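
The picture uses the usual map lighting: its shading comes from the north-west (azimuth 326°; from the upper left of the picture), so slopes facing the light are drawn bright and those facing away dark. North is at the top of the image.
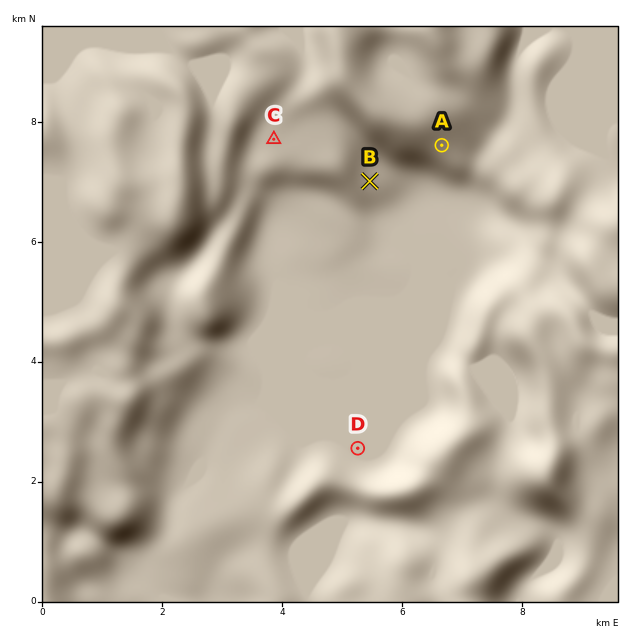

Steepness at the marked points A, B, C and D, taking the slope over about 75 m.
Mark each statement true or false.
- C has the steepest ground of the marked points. false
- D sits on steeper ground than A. false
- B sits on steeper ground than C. true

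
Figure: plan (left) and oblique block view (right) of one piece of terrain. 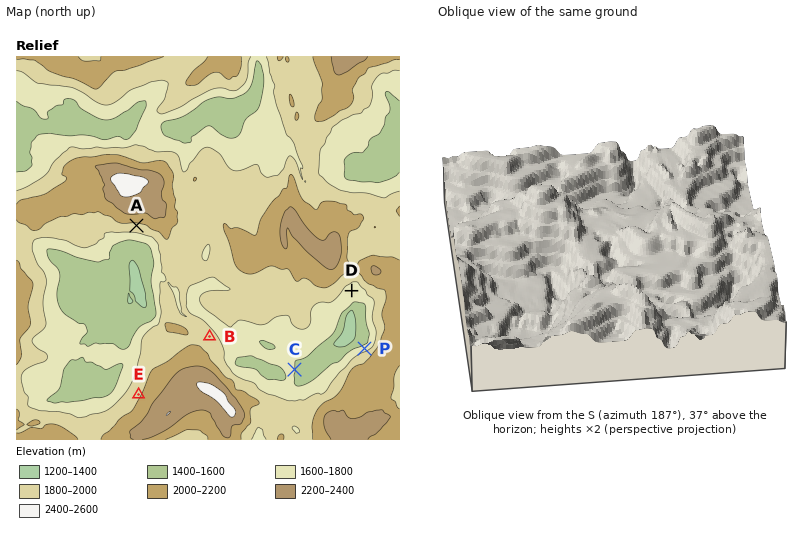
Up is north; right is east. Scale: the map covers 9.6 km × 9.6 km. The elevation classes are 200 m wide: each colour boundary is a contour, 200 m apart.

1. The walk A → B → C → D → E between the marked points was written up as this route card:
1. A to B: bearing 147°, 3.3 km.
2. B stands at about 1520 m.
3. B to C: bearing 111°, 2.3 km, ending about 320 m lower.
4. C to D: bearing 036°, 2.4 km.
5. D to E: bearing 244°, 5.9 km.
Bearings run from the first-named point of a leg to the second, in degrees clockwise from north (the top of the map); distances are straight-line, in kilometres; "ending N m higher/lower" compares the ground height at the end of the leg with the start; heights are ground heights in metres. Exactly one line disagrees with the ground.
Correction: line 2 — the height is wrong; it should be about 1940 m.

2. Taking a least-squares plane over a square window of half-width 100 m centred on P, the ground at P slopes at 50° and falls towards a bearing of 332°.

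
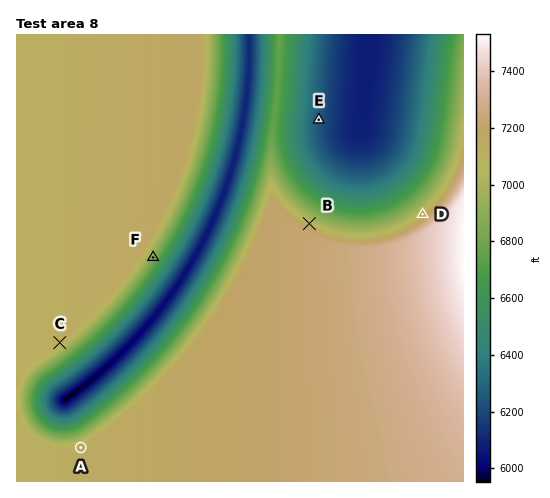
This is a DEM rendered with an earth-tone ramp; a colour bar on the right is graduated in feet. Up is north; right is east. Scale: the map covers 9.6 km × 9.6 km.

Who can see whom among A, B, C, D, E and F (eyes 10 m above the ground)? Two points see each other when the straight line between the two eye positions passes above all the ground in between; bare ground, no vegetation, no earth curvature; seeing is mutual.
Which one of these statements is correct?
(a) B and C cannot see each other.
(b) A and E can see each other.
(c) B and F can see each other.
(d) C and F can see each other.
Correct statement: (a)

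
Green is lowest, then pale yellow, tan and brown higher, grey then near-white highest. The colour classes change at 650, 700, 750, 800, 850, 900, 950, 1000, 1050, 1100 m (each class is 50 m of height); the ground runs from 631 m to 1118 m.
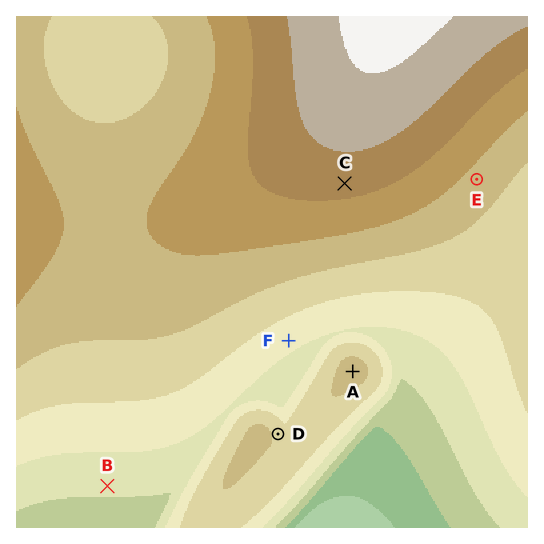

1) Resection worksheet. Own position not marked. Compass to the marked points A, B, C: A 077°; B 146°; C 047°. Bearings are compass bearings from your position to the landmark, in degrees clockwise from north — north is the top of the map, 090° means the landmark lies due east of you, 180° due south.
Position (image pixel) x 74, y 436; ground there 820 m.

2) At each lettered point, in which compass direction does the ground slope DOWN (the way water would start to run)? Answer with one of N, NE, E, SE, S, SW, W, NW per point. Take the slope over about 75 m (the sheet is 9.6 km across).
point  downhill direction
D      E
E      SE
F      SE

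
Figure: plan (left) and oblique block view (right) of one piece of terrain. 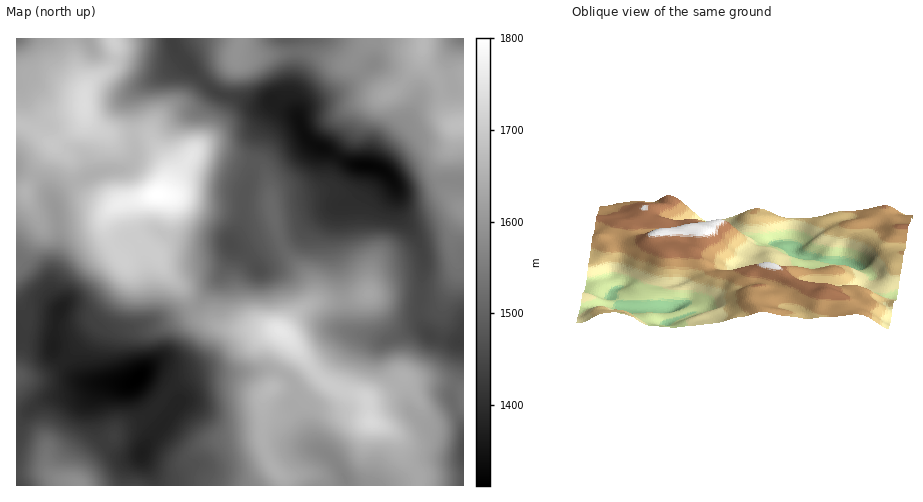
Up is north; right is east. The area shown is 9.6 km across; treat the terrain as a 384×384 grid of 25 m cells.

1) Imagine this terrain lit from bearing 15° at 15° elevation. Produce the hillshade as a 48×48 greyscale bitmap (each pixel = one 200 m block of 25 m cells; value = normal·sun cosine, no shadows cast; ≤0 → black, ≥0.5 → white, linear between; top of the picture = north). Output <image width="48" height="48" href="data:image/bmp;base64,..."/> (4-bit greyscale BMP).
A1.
<image width="48" height="48" href="data:image/bmp;base64,Qk32BAAAAAAAAHYAAAAoAAAAMAAAADAAAAABAAQAAAAAAIAEAAATCwAAEwsAABAAAAAAAAAAAAAAABEREQAiIiIAMzMzAERERABVVVUAZmZmAHd3dwCIiIgAmZmZAKqqqgC7u7sAzMzMAN3d3QDu7u4A////AGVXmrzcu7yod3iIh3VEeId5l2ZmZniZqmZoq83curuod3iHd2VGiZmZhlVmZniaqneJvN3bqaqYh3d2ZlRYmqqpdUVmZ4mZqniJq8zKiIiImIdmZUV5mZmXVEVVZ4iIiYiavMyod3eJmZh3ZVV4iIdlQ0REV4iHiImszMupiId4mZmYdlZ4d2ZUMzM0aJmImIq9zMuqqph4iaqpdmZ3d2VERVVoqqiKqIm8zLu7u6mHiZqYZVZ4h3ZlZnibuoebt3iauqqrzLqIiIh2VVZ3iHdlZniaqHi8p2aJmZmqu7qYh3ZVVmd3eHZEZ4mql3m6h2Z4iZmZmZqYh2ZVZ4mYiGRGiazKh4mYiIiZmHd3d3iIh2ZWZ4mZhkR5vN3amJqqmru6l2ZVVWZ3h2VVVVZ3Uzas3d3cu83czLu6l2ZURDNGZlMzMiNDIlm83d3u7v/9zKmZh3ZUQyESMhABIzMyNIvMzMzN7//suoiId2VVVDIRAAABNFVEV6zMy6qZvNypiIiId2VmZmVTEAI0VndnisyqmHZmial3d3iIh2Z2VEVUM0V4mZmrzLmGZURFeJdmd3iIiHdkIQEiNGiaq7zu7ahlVEM1aId3d3iHZ3ZCAAABE2irzN/+7bmHdlVWeIh3Zld2VEMQAAERI2m93e/+3cuqmIeJmYh2VUVmUxAAATMzRpq8zN7tzLu7upmrqZh2VVRFQgAAJFVVeaqau8y6qavMuqq7qpiGZnVDIAASRndniamaq6l3eKzMuqqqqph2Z3UxERI1eId4mJmqqpdmeczLuru6qphlZ1QiIjRGeIiJmImqmHdmiru7u8zMy6hVd0REVVVWeIiZh3iId3d3iqq7zM3u3JdVZkRndlVWZnd2VWZ2Z3dnmZq7u8ze24ZFZUV4hmZmVVRDM0Vmd3dnmZqqqqq7uXVFVVaIdmd3ZUMiNEZ4iId4mZmZmZmaunRFZmeIZniZmHZVZniamId4mZmIiImauWRFeIiHZnmrzLqYmZmZmIiJmZmYiZqrp0NHiZl2Vnms3dy6qqmIiHiJqqqpm7y7gxJXiJhlVWeJqqq6qph3d3iKu8u6vMuoQANWZnZVVnZmZ4iaqYd3d4iavMy7qXZTABRVRVVVZ3ZlZ3eKqpiHeJqrvLupYxIQACVlVVVnh2VWZ3eKvMy6mru7u6lkIREAAUZ2VVaIh1VniYiazf/9u7u7upYgAiEAE2dlVXiId2Z5u6qqvv/+y6q7qoUhEiEBNnZWd5mId3eb3cy7vM3u3LqqmHVUQyETVnZomZmId3ibzd3dyqve25mZh2VmZUNEVmd5qpiYh4iZms3/7c3cmGZ3dlRFZmZmZmd4mYiIiImHZ5zv/+2mMSI0VUIiRniZh3Z4iIiIiZqXVWis3cpRAAABIyESNXmqmGZ4iIiImau5dWeJqpdCIzMhERI0VniZh2Z5mKmZmazJd2eJmHVEV3dlQzRniHd3d2aJqsqZmauWZ4iJmGVWeIiZmHiZmIdmd3eJvMqZmap1aJiJl2VniIm8yqqqmIdnd3eKzQ=="/>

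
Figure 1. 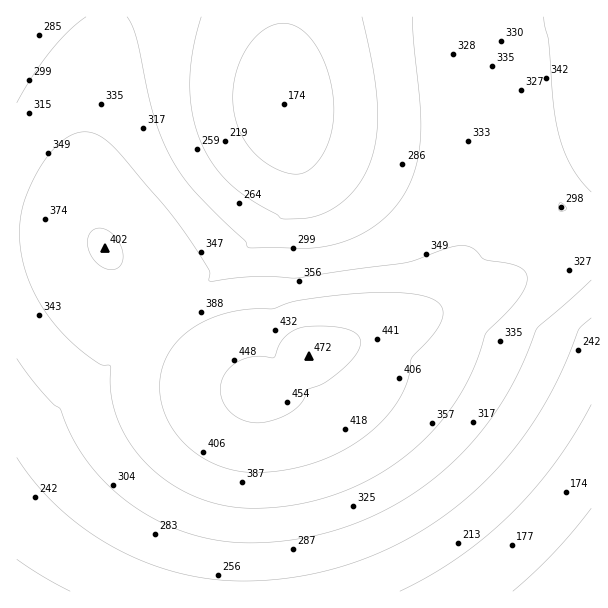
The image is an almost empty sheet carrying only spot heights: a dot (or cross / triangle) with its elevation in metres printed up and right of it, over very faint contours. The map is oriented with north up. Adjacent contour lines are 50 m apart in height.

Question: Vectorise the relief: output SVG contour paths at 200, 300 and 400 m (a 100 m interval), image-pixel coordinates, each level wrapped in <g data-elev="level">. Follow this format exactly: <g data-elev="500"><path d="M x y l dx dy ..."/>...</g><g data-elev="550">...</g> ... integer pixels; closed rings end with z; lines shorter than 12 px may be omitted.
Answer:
<g data-elev="200"><path d="M400 591l29-15 29-18 27-21 25-22 23-24 21-27 20-29 17-30"/><path d="M17 559l26 17 27 15"/><path d="M287 173l-21-10-18-17-11-21-4-25 0-14 3-14 5-13 7-12 7-10 9-7 9-5 9-2 9 1 9 5 9 8 8 10 7 13 5 15 5 32-1 15-2 13-5 14-6 10-8 8-7 5-8 2z"/></g><g data-elev="300"><path d="M17 359l24 31 12 14 7 5 13 31 18 27 21 22 25 20 34 18 38 12 36 4 45-3 42-9 39-14 37-20 35-26 30-29 25-34 20-34 20-47 53-47"/><path d="M560 211l-1-5 1-3 1 0 6 6-3 2z"/><path d="M86 17l-17 13-18 20-18 25-16 28"/><path d="M412 17l8 87 1 25-3 30-9 26-7 13-10 13-12 11-13 9-15 8-16 5-16 3-18 1-54-1-3-7-33-31-27-29-15-24-12-28-9-30-12-59-5-13-5-9"/></g><g data-elev="400"><path d="M239 471l15 2 18-1 37-8 33-13 28-19 17-17 14-19 7-18 3-19 22-24 8-14 2-9-3-7-12-8-23-4-33 0-39 3-37 5-23 8-24 0-21 4-24 8-18 12-15 17-9 19-2 21 4 23 12 21 18 18 21 12z"/><path d="M106 269l8 0 6-3 3-6-1-9-3-9-8-9-7-4-8-1-4 3-3 4-1 13 7 13z"/></g>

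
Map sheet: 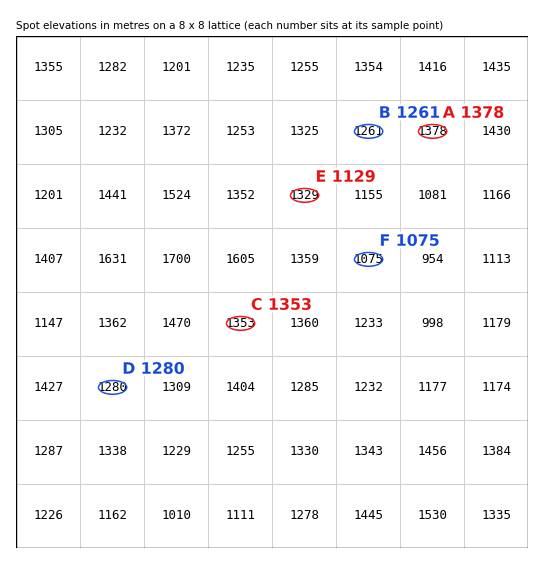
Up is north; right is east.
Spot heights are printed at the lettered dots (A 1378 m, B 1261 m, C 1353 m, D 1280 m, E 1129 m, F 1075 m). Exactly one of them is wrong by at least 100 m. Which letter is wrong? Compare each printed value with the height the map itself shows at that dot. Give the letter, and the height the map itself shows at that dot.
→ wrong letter E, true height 1329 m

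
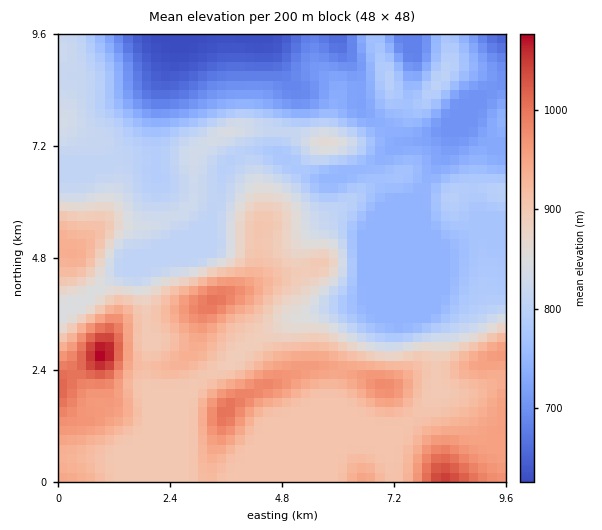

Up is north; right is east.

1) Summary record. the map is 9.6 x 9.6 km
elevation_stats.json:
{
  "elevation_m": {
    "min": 620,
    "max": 1080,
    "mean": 840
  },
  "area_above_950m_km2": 9.5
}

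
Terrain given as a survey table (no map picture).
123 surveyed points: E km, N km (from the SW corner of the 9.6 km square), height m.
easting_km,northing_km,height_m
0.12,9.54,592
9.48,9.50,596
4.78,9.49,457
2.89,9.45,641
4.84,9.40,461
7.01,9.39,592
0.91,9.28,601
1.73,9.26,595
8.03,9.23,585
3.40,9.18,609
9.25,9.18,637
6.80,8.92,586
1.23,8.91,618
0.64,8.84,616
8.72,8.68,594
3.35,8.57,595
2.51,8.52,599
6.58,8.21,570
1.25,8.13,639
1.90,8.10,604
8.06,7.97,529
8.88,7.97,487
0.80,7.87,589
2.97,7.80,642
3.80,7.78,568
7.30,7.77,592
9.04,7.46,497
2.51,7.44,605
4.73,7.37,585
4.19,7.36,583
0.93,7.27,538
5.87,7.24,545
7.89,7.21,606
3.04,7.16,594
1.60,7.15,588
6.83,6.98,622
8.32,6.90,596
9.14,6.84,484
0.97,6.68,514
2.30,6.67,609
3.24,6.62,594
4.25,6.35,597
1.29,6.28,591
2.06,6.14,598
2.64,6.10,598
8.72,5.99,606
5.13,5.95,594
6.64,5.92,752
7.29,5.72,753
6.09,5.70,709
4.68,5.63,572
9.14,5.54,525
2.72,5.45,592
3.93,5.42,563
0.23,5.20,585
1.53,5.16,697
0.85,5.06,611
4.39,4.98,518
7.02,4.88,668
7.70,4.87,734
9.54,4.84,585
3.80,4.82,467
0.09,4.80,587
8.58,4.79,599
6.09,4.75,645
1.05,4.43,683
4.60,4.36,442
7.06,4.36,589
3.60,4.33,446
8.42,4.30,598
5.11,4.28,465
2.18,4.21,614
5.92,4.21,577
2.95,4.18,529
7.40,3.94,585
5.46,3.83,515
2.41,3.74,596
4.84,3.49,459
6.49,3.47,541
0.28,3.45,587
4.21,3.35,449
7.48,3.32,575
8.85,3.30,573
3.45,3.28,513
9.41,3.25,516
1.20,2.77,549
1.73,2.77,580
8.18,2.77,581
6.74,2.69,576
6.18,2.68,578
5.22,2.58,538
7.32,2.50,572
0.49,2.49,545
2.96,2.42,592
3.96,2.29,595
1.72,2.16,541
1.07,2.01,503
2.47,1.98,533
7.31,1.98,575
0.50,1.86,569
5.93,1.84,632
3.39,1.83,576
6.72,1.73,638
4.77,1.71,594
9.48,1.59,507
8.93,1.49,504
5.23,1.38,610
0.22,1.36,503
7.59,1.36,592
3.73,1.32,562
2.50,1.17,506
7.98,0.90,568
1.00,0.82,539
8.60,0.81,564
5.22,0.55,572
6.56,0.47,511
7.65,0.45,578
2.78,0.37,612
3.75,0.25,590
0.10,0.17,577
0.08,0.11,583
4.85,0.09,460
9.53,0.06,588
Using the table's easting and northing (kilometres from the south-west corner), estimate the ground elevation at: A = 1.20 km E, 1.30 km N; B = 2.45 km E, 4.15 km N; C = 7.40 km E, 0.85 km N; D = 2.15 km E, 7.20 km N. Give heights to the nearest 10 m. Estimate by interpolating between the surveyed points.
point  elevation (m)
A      510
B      590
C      560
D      590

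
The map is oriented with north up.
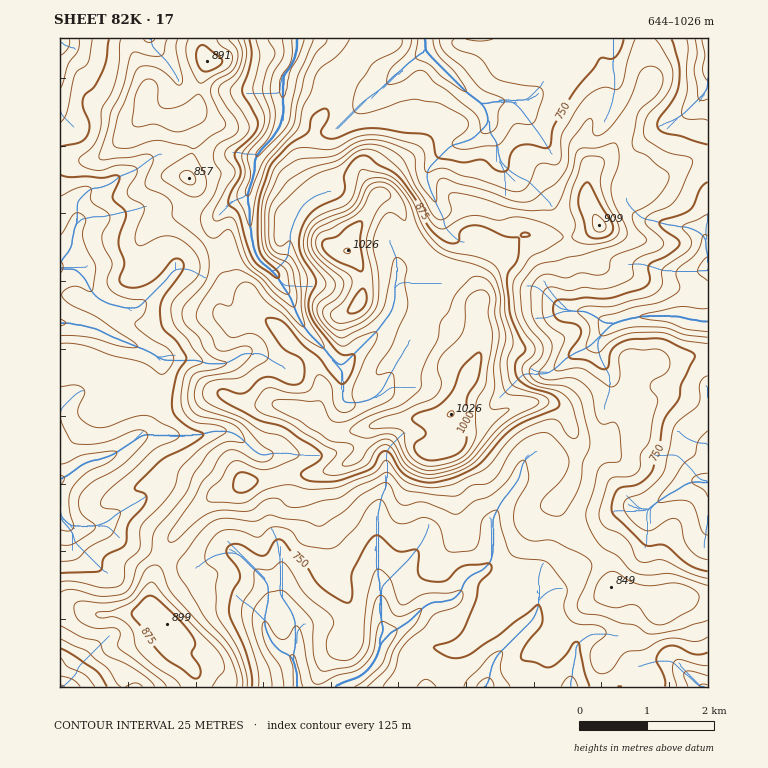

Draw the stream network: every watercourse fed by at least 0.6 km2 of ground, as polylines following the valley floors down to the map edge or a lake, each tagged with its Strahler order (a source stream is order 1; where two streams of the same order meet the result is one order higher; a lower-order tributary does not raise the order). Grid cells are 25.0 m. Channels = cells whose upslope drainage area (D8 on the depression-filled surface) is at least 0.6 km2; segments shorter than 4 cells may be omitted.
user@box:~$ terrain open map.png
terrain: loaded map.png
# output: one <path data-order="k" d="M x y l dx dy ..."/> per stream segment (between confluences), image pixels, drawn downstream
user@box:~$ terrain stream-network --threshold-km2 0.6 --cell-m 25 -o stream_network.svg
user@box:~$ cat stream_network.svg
<path data-order="1" d="M691 678l8 9 5 0"/><path data-order="2" d="M294 659l0 4 1 2 0 5 2 1 0 16"/><path data-order="2" d="M380 644l0 5-2 2 0 3-2 2-1 5-4 4 0 1-8 9-2 0-3 3-4 0-1 2-9 1-8 6"/><path data-order="1" d="M586 638l-2 1-1 0-7 7 0 12-2 1 0 7-2 2 0 10-1 2 0 7"/><path data-order="2" d="M265 621l0 6 2 2 0 3 5 9 0 2 10 10 3 0 2 1 2 0 5 5"/><path data-order="1" d="M260 616l5 5"/><path data-order="2" d="M381 616l0 8 2 2 0 6-3 6 0 6"/><path data-order="2" d="M539 600l0 7-2 2 0 3-3 5 0 2-38 37 0 2-5 8 0 5-1 2 0 7-2 1-2 6-1 0"/><path data-order="1" d="M539 594l0 6"/><path data-order="2" d="M265 580l3 5 0 19-1 1-2 16"/><path data-order="1" d="M256 570l9 8 0 2"/><path data-order="2" d="M378 570l0 8 2 2 0 34 1 2"/><path data-order="1" d="M280 555l0 40 10 14 0 1 4 6 0 3 1 2 0 28-1 2 0 8"/><path data-order="1" d="M224 553l12 0 2 2 2 0 25 25"/><path data-order="1" d="M376 553l0 15 2 2"/><path data-order="1" d="M420 545l-1 1 0 2-7 7 0 1-31 31 0 29"/><path data-order="1" d="M72 533l-1-2 0-2-9-8-2-5"/><path data-order="1" d="M708 524l0-42"/><path data-order="2" d="M60 516l0-37"/><path data-order="1" d="M640 509l8 0 11-8 1 0 4-4 1 0 4-3 8-4 9-6 3 0 2-2 17 0"/><path data-order="1" d="M128 507l-2 2-5 2-3 3-2 0-7 7-1 0-5 3-4 0-1 2-27 0-11-10"/><path data-order="1" d="M387 485l-2 5-4 6 0 5-1 1 0 7-2 2 0 59"/><path data-order="1" d="M530 455l-7 7 0 1-1 2 0 5-2 2 0 5-2 2 0 1-8 10 0 2-7 7 0 2-3 3-2 5-5 9 0 37-2 1 0 5-10 11-3 0-9 5-5 5-3 10-9 8-6 0-2 2-12 0-2 2-5 1-16 17-2 0-9 7-8 3 0 2-10 10"/><path data-order="1" d="M273 453l-3 0-2 2-8 0-4-3-1 0-15-16-2 0-4-3-3 0-2-2-18 0-2 2-5 0-2 2-59 0-7 5-1 0-4 3-1 0-4 4-1 0-4 3-1 0-4 3-2 0-5 4-8 1-2 2-7 0-1 2-4 0-1 1-5 2-12 10-9 4"/><path data-order="1" d="M60 409l0 36"/><path data-order="2" d="M375 398l-2 0-5 3-5 0-2 2-17 0-1-2 0-31-2 0-2-1 0-2-7-7 0-1"/><path data-order="1" d="M708 389l0 61"/><path data-order="1" d="M544 374l3 0 7-5 2 0 11-12 5-2 4-3 3 0 9-5 1 0 12-12"/><path data-order="1" d="M605 367l-2-5-4-5 0-5-1-2 0-10 3-3 0-2"/><path data-order="2" d="M332 359l-5-5 0-2-20-20 0-2-5-5 0-2-7-12 0-3-3-5 0-3-2-2 0-2-10-13-2-5-6-7"/><path data-order="1" d="M400 359l-3 3-4 8-3 4-7 15-8 9"/><path data-order="1" d="M263 355l-2-1-18 0-7 5-2 0-8 5-20 0-2-2-3 0-2-2-36 0-20-11-3 0-5-4-4 0-5-3-3 0-2-2-1 0-2-2-4 0-18-10-12-1-2-2-8 0-2-2-12 0"/><path data-order="2" d="M601 335l12-12"/><path data-order="3" d="M613 323l3 0 2-2 3 0 2-1 5 0 2-2 7 0 1-2 43 0 1 2 5 0 2 2 8 0 2 1 9 0"/><path data-order="2" d="M571 311l15 0 2 2 8 3 5 5 2 0 2 2 8 0"/><path data-order="1" d="M561 308l1 2 7 0 2 1"/><path data-order="2" d="M272 271l-14-12 0-2-3-5 0-3-2-2 0-7-2-1 0-10-1-2 0-20-2-2 0-12"/><path data-order="1" d="M686 271l22 0 0-2"/><path data-order="1" d="M175 269l-6 7 0 2-31 30-15 0-2-2-5 0-2-1-5 0-8-5-2 0-8-9-5-12-10-10-16 0 0-2"/><path data-order="1" d="M397 262l0 19-2 2 0 18-2 2 0 5-1 2-2 5-10 12 0 1-37 37-4 0-7-6"/><path data-order="2" d="M77 223l-3 6 0 6-2 2 0 8-1 2-2 5-7 7 0 2-2 1 0 5"/><path data-order="1" d="M647 220l7 0 1 2 4 0 1 1 5 0 2 2 9 0 1 2 10 0 2 2 3 0 2 1 5 2 7 7 0 11 2 2 0 17"/><path data-order="1" d="M96 217l-5 0-2 1-7 0-5 5"/><path data-order="1" d="M300 210l-6 12-2 8-2 2 0 13-1 2 0 9-2 1 0 2-12 12-3 0"/><path data-order="1" d="M439 210l0-2-3-5 0-3-6-9-1-8-2-2 0-10 2-2 0-1 22-22 1 0 2-2 5 0 2-2 3 0 2-1 3 0 2-2 2 0 15-15 0-4"/><path data-order="2" d="M248 193l0-2 2-1 0-4 1-1 0-4 2-1 0-6 2-1 0-14 5-7 0-1 13-14 0-1 7-9 0-3 2-2 0-5 1-2 0-40"/><path data-order="1" d="M133 171l-2 0-5 3-3 0-2 2-1 0-7 7-2 0-5 3-3 0-2 2-9 0-1 2-2 0-12 11 0 22"/><path data-order="1" d="M510 171l-10-10"/><path data-order="1" d="M501 166l-1-5"/><path data-order="2" d="M500 161l0-5-2-2 0-8-2-2 0-3-5-5 0-2-1-2 0-10-2-2"/><path data-order="2" d="M488 120l0-5-2-1 0-4-5-7"/><path data-order="1" d="M528 120l0-1-5-5 0-2-10-10-15 0"/><path data-order="1" d="M677 119l4-4 1 0 24-23 0-2 2-2 0-20"/><path data-order="1" d="M60 112l0-73"/><path data-order="3" d="M481 103l-10-8-2 0-40-41 0-1-2 0-2-2 0-2"/><path data-order="2" d="M498 102l-7 0-1 1-9 0"/><path data-order="1" d="M366 100l5-5 2 0 3-3 2 0 32-31 2 0 7-7 5-1 0-2 1-2"/><path data-order="1" d="M528 100l-28 0-2 2"/><path data-order="1" d="M282 81l0-5 1-1"/><path data-order="2" d="M283 75l7-7 0-2 5-8 0-5 2-2 0-12"/><path data-order="1" d="M613 71l0-32"/><path data-order="3" d="M425 49l0-10"/><path data-order="1" d="M153 48l-1-2 0-7-2 0"/>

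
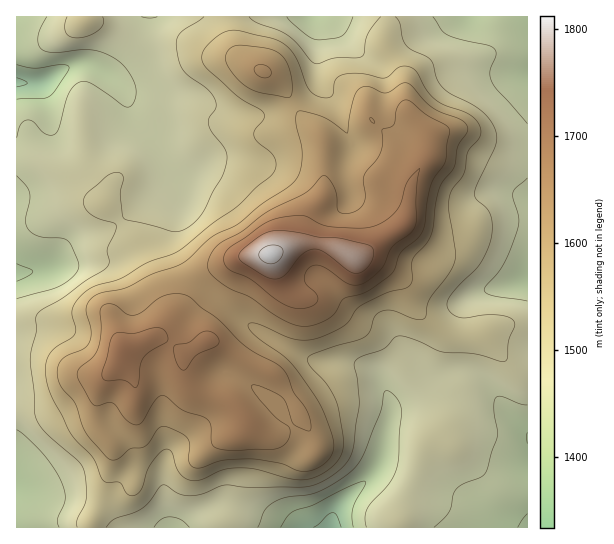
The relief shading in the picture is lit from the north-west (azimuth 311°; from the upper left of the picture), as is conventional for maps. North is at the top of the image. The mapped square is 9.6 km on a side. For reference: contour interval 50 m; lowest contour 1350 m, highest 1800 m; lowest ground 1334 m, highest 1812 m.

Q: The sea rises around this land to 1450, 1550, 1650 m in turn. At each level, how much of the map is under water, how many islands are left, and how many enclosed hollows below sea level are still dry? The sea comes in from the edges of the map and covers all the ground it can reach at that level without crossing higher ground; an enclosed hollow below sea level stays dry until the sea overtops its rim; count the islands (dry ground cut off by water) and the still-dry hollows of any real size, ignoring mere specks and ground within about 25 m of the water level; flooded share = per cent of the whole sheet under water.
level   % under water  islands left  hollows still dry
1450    14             0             0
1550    60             1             0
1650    83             2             0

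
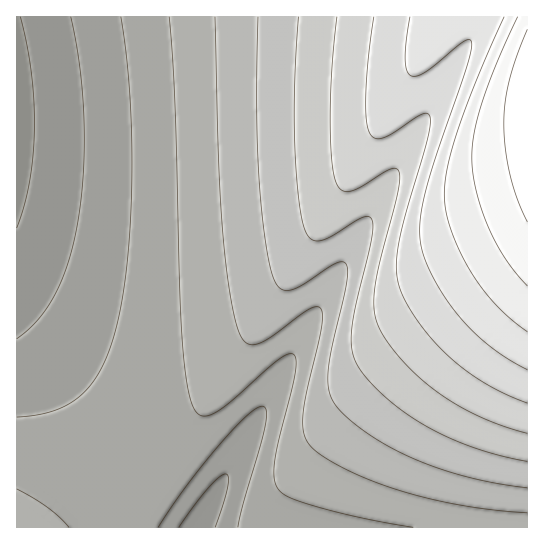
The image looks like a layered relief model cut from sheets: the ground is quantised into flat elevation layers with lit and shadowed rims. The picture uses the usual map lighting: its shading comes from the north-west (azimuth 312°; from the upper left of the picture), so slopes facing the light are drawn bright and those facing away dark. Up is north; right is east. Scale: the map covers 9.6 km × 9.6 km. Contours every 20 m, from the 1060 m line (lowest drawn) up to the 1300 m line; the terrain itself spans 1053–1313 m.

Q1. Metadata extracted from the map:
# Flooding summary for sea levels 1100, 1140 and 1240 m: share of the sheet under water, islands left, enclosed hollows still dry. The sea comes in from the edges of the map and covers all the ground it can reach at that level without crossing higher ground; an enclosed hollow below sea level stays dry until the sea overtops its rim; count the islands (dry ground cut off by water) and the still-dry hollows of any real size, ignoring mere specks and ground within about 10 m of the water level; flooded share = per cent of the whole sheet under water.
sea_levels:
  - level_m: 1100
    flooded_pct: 18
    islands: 0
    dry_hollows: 0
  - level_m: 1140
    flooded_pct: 50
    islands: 0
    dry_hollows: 0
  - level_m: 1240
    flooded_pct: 88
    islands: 0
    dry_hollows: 0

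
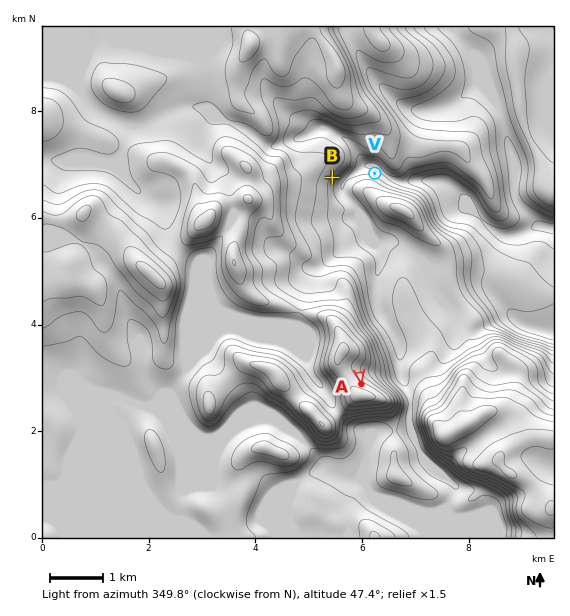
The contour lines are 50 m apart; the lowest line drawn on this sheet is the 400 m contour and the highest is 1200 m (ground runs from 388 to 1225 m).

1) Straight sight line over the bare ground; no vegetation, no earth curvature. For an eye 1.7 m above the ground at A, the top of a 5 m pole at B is out of sight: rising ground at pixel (358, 362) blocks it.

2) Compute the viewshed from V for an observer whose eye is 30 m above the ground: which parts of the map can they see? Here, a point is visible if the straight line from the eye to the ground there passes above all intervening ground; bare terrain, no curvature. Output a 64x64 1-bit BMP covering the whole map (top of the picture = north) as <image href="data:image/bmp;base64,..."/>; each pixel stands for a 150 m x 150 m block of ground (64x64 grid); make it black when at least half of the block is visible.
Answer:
<image width="64" height="64" href="data:image/bmp;base64,Qk0+AgAAAAAAAD4AAAAoAAAAQAAAAEAAAAABAAEAAAAAAAACAAATCwAAEwsAAAIAAAAAAAAA////AAAAAAAAAAAAAAAAAAAAAAAAAAAAAAAAAAAAAAAAAAAAAAAAAAAAAAAAAAAAAAAAAAAAAAAAAAAAAAAAAAAAAAAAAAAAAAAAAAAAAAAAAAAAAAAAAAAAAAAAAAAAAAAAAAAAAAAAAAAAAAAAAAAAAAAAAAAAAAAAAAAAAAAAAAAAAAAAAAAAAAAAAAAAAAAAAAAAAAAAAAAAAAAAAAAAAAAAAAAAAAAAAAAAAAAAAAAAAAAAAAAAAAAAAAAAAAAAAAAAAAAAAAAAAAAAAAAAAAAAAAAAAAAAAAAAAAAAAAAAAAAAAAAAAAAAAAAAAAAAAAAAAAAAAAAAAAAAAAAAAAAAAAAAAAAAAAAAAAAAAAAAAAAAAAAAAAAAAAAAAAAAAAAAAAAAAAAAAAAAAQAAAAAAAAAAAAAAAAAAAAAAAAAAAAAAAAAAAAQAAAGAAAAABgAAA4AAAAA+QBwPAAAAAAZwPz8AAAAABnh4DgAAAAAGPvgOAAAAACQP8AwAAAAAAAfwAAAAAAAAB+AAAAAAAAAD4AAAAAAAAAfgAAAAAAAAD+AAAAAAAAAfwAAAAAAAAH4AAAAAAAABwAAAAAAAAAOAAAAAAAAABwAAAAAAAAAHAAAAAAAAAAIAAAAAAAAAYAAAAAAAAAAAAAAAAAAAAAAAAAAAAAAAAAAAAAAAAAAAAAAAAA=="/>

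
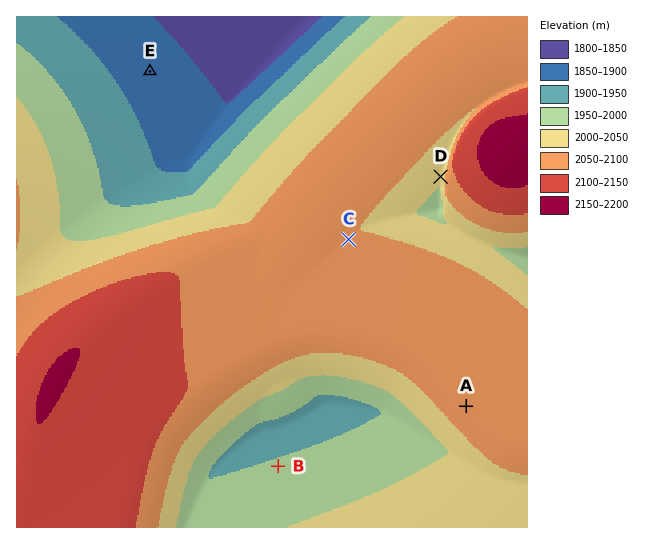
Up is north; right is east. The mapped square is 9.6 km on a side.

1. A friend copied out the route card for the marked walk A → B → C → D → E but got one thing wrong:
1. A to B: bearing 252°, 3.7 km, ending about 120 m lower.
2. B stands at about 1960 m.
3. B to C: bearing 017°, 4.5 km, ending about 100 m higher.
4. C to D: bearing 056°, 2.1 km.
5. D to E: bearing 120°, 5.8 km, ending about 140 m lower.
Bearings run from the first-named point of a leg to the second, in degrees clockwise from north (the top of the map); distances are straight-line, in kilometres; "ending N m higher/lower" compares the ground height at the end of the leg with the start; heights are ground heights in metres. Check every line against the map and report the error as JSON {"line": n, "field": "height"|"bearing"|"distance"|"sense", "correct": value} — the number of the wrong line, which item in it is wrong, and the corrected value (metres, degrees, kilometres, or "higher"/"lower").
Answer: {"line": 5, "field": "bearing", "correct": 290}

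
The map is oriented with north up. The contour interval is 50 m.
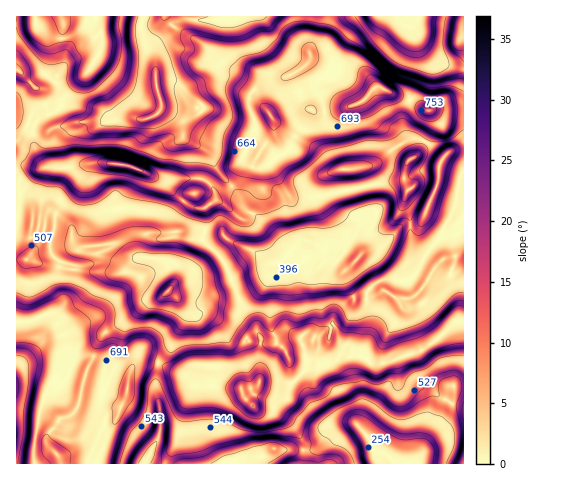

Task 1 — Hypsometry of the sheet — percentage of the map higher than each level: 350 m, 97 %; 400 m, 87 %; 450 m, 77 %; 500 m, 69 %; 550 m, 44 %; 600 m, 34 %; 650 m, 26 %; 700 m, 4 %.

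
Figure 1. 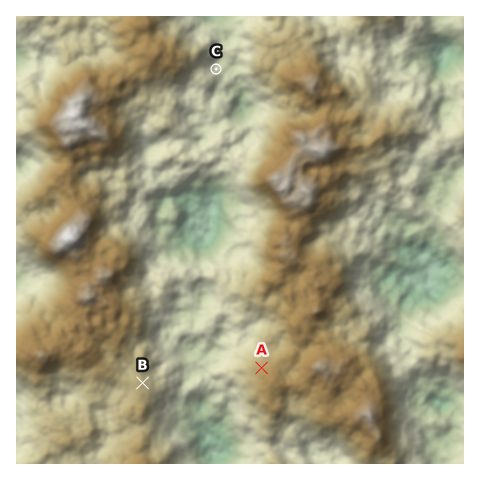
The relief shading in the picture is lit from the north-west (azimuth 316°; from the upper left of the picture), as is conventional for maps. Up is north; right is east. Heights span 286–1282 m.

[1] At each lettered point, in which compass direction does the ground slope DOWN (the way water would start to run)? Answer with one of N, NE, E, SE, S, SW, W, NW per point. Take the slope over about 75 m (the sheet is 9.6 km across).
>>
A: NW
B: NE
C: NE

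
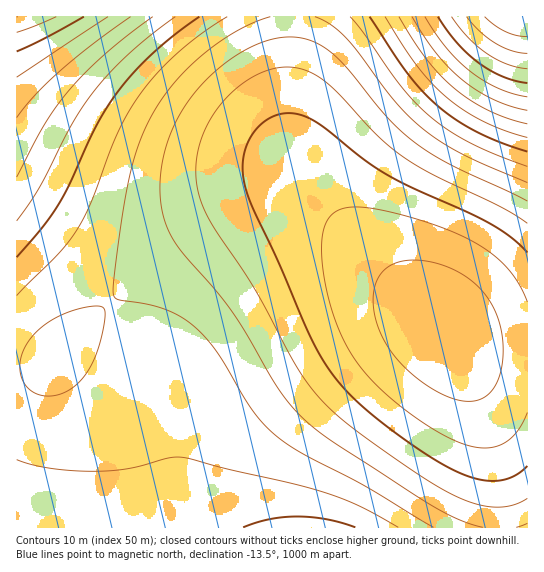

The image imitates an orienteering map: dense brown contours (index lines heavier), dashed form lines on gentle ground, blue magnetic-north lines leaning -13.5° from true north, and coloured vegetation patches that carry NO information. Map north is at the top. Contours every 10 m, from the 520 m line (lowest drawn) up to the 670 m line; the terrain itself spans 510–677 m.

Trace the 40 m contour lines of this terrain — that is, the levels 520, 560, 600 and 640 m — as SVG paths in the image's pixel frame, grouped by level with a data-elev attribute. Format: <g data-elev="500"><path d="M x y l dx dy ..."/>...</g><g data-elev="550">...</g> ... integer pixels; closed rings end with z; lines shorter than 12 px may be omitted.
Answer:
<g data-elev="520"><path d="M527 37l-10-2-11-3-11-6-10-9"/></g><g data-elev="560"><path d="M527 97l-14-3-15-6-28-17-24-24-21-30"/><path d="M108 17l-91 60"/></g><g data-elev="600"><path d="M243 527l27-8 27-2 29 2 29 8"/><path d="M527 152l-26-9-24-11-20-12-19-14-15-15-15-17-38-57"/><path d="M199 17l-23 17-23 19-18 18-16 19-23 36-26 57-12 22-16 22-25 30"/></g><g data-elev="640"><path d="M527 223l-25-15-67-32-29-17-28-23-49-52-15-10-15-6-14-1-16 3-16 7-15 10-14 14-11 14-9 18-6 17-2 16 0 16 4 16 6 16 10 17 39 59 44 80 12 17 12 15 22 20 32 24 48 33 30 17 22 8 18 3 18-2 14-7"/></g>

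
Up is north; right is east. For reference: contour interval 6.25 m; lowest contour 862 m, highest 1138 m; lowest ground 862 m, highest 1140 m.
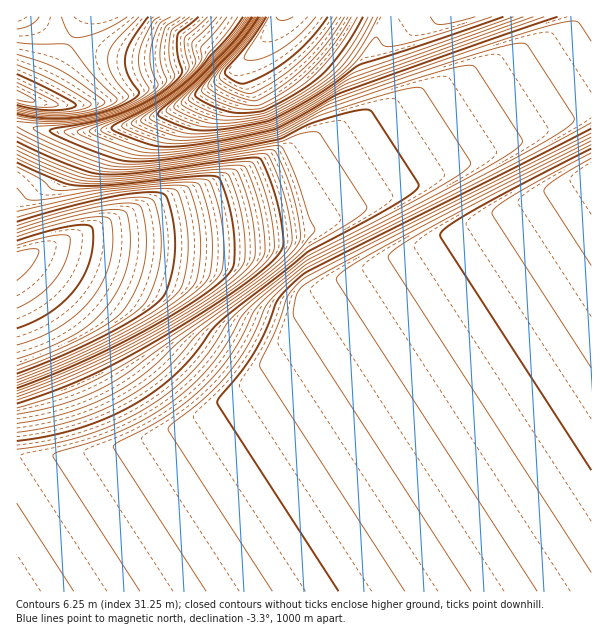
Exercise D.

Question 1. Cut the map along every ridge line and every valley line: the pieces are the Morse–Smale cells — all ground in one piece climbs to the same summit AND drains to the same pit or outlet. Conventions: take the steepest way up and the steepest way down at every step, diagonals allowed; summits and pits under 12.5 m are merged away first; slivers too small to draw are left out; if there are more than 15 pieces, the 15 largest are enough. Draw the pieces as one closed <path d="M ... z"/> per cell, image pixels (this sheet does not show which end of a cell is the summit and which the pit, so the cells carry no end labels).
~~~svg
<path d="M591 112l-6 0-16 6-260 111-114 11-127 0-50 19-2 2 0 330 575 1z"/><path d="M591 16l-310 0-21 28-26 26-33 24-40 21-32 11-31 6-48 0-33-8-1 136 52-20 127 0 114-11 260-111 16-6 6 0z"/><path d="M279 16l-262 0-1 107 34 9 48 0 31-6 32-11 40-21 33-24 26-26 20-26z"/>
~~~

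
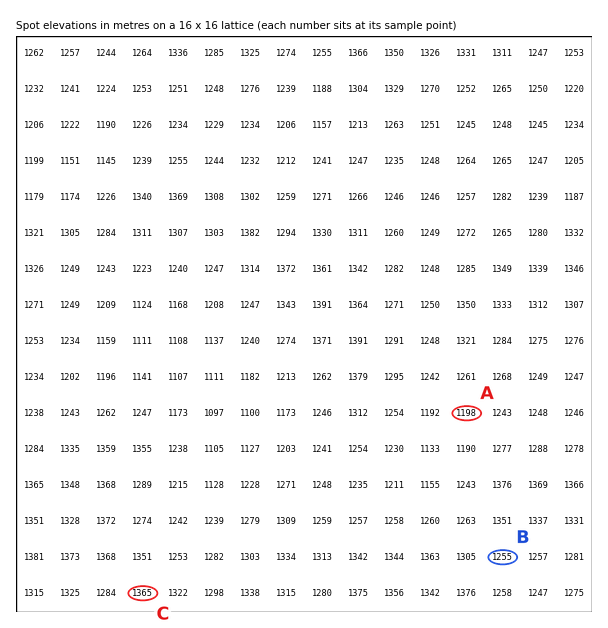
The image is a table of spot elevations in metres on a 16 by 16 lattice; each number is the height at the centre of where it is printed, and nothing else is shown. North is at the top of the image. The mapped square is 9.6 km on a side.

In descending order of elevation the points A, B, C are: C B A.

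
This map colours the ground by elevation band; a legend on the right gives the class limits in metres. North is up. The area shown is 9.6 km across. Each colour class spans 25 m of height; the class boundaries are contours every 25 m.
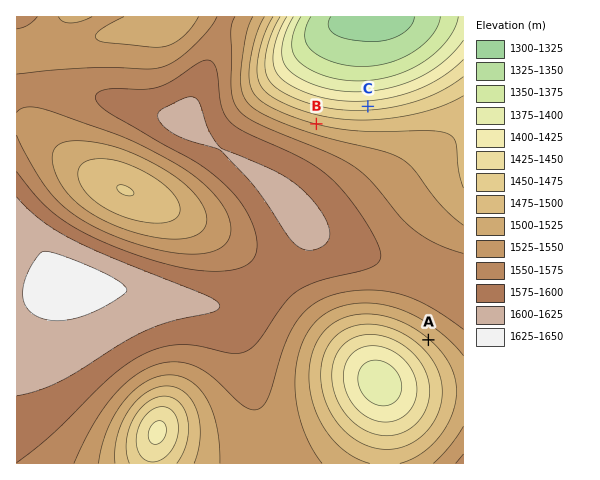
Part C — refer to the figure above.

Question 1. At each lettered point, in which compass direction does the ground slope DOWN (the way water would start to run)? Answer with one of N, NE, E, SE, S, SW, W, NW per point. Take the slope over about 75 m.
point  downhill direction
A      SW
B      N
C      N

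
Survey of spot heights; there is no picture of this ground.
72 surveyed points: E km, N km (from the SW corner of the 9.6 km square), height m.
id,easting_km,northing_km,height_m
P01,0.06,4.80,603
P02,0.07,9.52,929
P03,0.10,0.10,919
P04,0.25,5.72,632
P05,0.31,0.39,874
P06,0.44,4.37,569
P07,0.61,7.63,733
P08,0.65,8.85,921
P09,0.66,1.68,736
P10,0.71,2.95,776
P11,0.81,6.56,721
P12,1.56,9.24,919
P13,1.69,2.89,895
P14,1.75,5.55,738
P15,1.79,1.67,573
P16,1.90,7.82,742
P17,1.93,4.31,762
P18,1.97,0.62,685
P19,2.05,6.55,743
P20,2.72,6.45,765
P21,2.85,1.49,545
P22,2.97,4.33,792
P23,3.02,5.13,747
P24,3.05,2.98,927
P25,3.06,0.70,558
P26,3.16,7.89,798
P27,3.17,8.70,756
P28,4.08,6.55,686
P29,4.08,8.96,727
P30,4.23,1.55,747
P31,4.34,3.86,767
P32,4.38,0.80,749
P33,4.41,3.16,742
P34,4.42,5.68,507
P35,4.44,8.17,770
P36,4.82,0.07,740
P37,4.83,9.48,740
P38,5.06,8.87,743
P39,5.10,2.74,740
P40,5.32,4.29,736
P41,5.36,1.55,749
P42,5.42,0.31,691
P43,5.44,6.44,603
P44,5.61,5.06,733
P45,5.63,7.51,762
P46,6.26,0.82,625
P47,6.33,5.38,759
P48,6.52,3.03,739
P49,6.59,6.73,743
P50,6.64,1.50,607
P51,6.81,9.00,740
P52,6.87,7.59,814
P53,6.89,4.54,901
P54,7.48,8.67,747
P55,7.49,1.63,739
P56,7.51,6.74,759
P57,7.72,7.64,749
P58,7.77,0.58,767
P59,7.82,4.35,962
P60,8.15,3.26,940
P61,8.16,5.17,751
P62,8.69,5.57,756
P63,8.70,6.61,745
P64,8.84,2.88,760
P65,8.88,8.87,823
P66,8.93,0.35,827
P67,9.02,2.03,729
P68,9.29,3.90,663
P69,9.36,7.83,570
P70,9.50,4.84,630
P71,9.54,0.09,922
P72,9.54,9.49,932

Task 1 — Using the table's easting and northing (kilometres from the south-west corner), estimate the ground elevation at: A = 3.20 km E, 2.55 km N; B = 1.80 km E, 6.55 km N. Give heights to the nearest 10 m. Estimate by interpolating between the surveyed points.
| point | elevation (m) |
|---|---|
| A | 870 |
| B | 740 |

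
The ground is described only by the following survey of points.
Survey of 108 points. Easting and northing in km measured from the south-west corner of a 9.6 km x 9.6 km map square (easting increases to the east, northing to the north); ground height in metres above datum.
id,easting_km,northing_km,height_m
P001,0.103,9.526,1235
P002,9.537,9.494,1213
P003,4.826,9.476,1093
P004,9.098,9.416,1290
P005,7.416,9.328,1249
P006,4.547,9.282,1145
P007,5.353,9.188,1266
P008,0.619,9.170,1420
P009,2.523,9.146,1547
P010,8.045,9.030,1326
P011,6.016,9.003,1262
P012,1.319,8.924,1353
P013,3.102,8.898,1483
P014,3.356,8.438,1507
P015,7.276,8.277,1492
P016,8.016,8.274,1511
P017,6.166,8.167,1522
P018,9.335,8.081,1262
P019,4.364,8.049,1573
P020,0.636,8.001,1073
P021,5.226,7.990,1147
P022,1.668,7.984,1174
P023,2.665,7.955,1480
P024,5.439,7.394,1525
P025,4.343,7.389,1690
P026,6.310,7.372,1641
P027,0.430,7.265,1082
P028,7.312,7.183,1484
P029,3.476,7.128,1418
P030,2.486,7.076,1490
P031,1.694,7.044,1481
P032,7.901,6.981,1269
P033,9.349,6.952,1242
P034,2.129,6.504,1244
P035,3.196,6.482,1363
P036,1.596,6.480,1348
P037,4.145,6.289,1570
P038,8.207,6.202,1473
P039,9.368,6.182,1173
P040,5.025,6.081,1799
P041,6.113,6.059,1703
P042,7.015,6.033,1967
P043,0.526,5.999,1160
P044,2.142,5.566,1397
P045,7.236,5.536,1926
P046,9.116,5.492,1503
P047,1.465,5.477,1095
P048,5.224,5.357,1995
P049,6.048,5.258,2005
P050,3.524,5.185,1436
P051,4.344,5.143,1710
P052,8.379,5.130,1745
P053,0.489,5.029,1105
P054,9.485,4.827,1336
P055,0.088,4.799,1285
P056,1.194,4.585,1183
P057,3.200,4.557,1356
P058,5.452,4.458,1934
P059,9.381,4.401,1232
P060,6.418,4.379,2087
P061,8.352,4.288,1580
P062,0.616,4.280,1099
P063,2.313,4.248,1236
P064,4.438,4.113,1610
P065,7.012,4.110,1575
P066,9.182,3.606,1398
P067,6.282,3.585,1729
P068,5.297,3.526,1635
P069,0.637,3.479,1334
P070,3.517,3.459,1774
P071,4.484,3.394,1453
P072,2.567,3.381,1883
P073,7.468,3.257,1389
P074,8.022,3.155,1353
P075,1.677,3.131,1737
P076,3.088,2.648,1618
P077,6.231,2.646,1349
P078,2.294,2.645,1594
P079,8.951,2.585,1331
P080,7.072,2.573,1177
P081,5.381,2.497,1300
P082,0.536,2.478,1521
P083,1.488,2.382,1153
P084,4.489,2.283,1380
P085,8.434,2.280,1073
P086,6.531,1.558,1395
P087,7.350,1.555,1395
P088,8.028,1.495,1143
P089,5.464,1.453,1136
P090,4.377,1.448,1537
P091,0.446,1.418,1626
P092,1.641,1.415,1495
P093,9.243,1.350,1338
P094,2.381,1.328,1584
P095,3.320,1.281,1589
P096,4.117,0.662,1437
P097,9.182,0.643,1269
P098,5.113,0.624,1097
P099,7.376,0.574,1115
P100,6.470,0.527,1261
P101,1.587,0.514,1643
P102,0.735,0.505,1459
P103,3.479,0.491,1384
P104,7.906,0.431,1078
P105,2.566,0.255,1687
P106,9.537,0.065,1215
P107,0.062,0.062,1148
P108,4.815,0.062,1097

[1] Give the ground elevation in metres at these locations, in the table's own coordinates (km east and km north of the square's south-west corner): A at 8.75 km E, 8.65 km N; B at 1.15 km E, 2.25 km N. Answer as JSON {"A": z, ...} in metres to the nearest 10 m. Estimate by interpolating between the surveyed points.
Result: {"A": 1360, "B": 1360}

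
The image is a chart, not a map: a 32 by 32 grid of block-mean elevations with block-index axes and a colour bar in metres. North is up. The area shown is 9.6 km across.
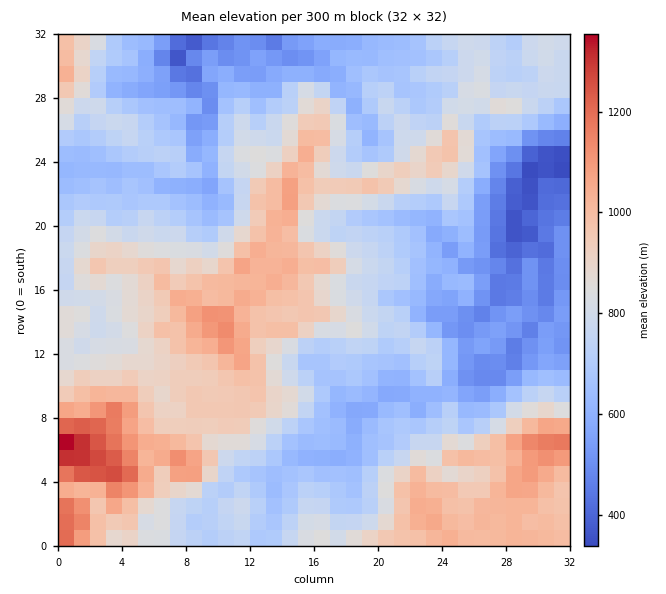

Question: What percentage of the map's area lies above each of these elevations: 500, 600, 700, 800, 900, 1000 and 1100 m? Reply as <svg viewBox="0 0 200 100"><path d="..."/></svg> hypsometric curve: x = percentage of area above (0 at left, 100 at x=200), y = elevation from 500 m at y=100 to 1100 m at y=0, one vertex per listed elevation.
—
<svg viewBox="0 0 200 100"><path d="M186 100l-21-17-38-16-41-17-28-17-29-16-21-17"/></svg>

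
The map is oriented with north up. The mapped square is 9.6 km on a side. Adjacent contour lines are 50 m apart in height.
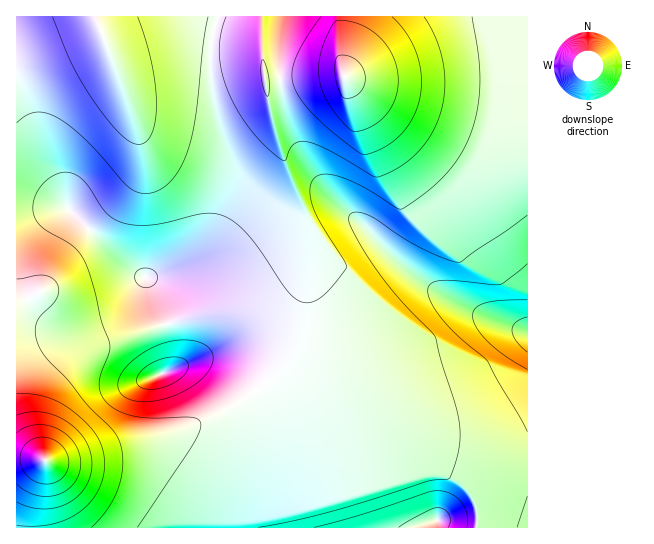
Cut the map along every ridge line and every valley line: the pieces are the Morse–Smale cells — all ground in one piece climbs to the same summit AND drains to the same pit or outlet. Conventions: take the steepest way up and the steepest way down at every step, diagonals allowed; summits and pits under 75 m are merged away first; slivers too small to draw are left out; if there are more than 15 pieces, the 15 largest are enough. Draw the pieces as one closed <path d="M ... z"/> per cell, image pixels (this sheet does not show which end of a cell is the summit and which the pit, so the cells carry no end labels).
<path d="M527 16l-309 0-2 5 38 12 7 6 3 38 11 53 12 37 21 54 0 54-7 55 0 17 7 16 27 34 40 38 32 21 54 27 7 7 7 12 2 9 0 17 51-1z"/><path d="M207 17l-30 2-66 21-6 0-4-9-4-2-58 23-23 6 1 151 52 0 48 47 28 21 20-4 18-9 14-9 16-17 10-13 10-26 2-28-12-34-10-39-2-21 0-31 5-25z"/><path d="M66 208l-50 2 1 249 20 0 9 2 17-1 96-23 44-16 27-13 25-17-4-6-17-16-17-8-22 0-25 10 3-8-1-21-9-33-10-22-7-10-19-12z"/><path d="M221 21l-5 1-4 15-1 40 9 50 15 44-2 28-10 26-10 13-16 17-23 14-27 9 9 15 13 37 4 21 0 12-2 6 3 0 28-9 15 1 17 8 21 22 11-8 18-20 11-17 5-15 8-57 0-53-21-54-12-37-11-53-3-38-7-6z"/><path d="M255 391l-25 17-47 21-81 23-31 7-25 2-13 42-2 24 258 1-1-53-4-22-9-28z"/><path d="M302 321l-7 25-11 17-18 20-10 7 19 35 9 28 4 22 1 52 186 1 2-2-1-20-5-12-10-11-54-27-21-13-28-23-34-35-21-32z"/><path d="M217 16l-200 0-1 41 5 0 18-5 58-23 4 2 4 9 6 0 66-21 30-2 10 3z"/><path d="M37 459l-21 0 1 69 14-1 2-24 12-40 0-3z"/>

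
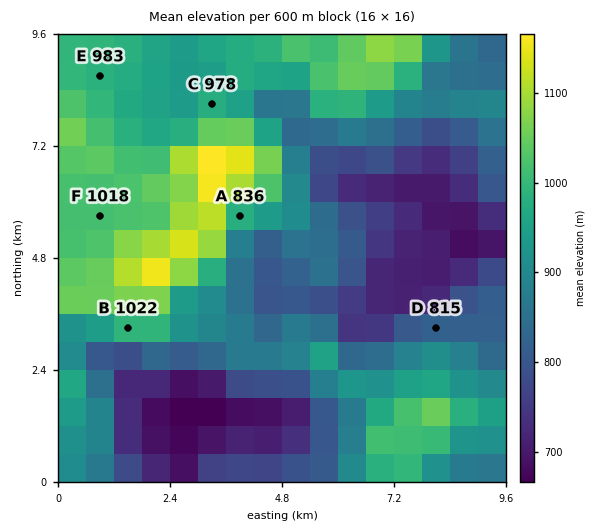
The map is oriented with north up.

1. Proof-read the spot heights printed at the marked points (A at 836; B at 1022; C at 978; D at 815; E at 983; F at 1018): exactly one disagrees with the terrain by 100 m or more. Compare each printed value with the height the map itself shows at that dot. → A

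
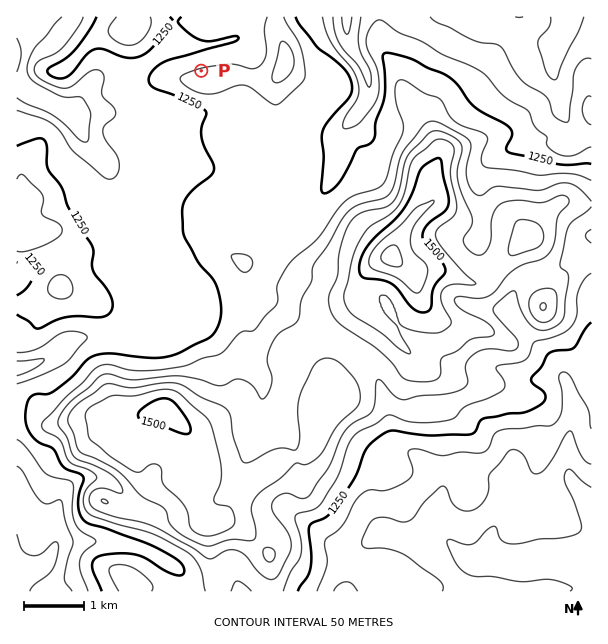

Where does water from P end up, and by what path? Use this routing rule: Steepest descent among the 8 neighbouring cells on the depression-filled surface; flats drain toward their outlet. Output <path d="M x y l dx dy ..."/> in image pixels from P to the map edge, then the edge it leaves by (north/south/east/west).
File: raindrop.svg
<path d="M201 71l0-21-3-3-3 0-1-2-8 0-3 3-3 0-1 2-3 0-6 3-6 0-2 1-7 2-6 6-2 0-3 3-10 6-3 0-6 3-20 0-1 1-3 0-17 15-4 9-6 6 0 3-5 0-1-1-9 0-17-9-3 0-7-8-2 0-4-4-2 0-6-6 0-3-1-2"/>
exit: west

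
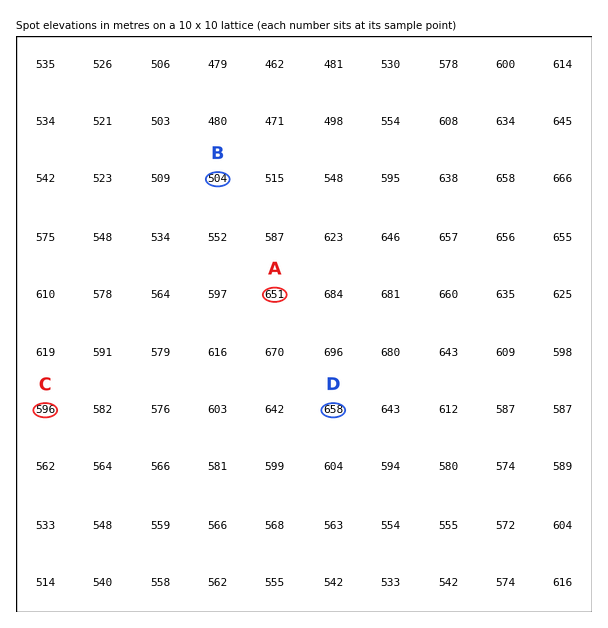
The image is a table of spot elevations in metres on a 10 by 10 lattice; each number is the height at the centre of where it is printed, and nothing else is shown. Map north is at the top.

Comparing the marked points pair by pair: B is below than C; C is below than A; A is below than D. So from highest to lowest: D A C B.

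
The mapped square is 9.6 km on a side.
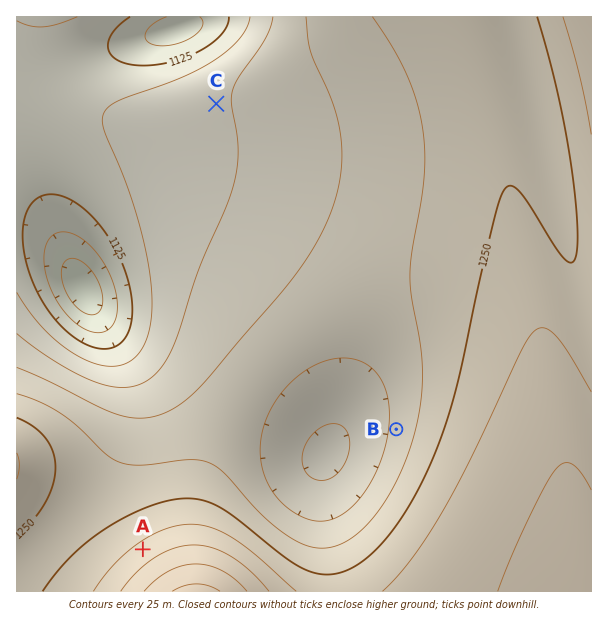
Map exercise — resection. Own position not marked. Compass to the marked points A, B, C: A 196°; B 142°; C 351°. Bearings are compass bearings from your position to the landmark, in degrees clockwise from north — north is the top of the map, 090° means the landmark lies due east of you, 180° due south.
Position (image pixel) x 236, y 224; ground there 1180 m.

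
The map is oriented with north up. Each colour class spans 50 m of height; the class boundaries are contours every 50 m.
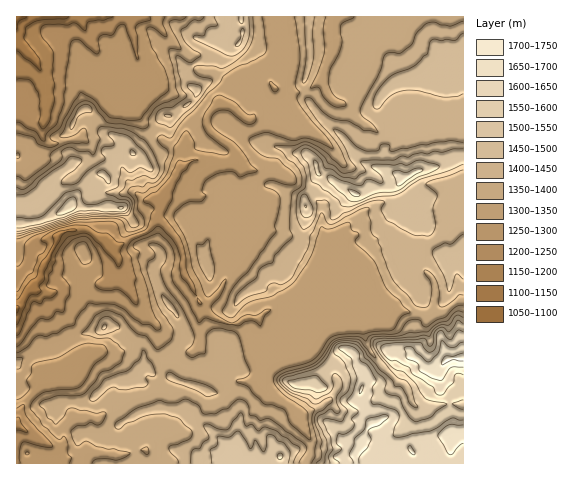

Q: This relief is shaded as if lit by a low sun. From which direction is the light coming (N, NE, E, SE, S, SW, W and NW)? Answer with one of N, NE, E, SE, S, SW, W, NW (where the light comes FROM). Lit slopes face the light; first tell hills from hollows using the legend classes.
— S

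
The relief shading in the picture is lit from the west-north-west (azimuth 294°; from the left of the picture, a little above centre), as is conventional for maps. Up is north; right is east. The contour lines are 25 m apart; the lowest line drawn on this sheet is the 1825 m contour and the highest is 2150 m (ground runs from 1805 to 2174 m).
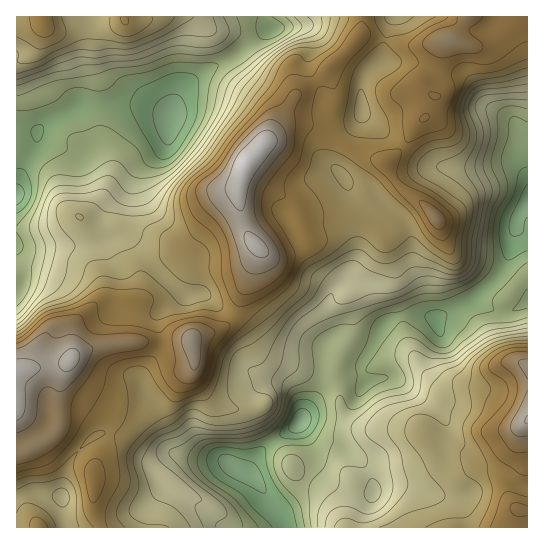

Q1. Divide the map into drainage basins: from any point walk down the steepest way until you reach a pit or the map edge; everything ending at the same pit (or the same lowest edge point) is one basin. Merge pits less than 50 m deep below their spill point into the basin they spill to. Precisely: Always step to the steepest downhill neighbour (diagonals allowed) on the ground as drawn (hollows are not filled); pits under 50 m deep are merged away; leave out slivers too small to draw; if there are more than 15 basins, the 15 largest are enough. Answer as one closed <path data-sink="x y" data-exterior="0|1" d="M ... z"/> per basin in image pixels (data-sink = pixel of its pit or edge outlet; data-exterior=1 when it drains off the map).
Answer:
<path data-sink="299 422" data-exterior="0" d="M519 16l-157 0-2 19-41 44-16 9-10 10-10 20-39 49-5 22 1 20 5 21 4 8 8 8 2 8-26 65-18 13-18 4-10 5-54 0-31 4-23 7-16 12-45 7-2 2 0 78 11 0 11-6 9-5 10-10 3-8-1-31 2-16 5-8-1 12 3 6 23 20 10 6 7 7 3 7-2 13-16 32 0 40 8 18 426 0 0-107-8 8-6 9-8 9-20 12-8 1-19-11-23-4-8-8-2-6-51-2-11-1-12-5-10-13-1-15-7-20 3-16 16-29 0-11-5-22 6-6 8-20 15-17 8-16 15-14 26-18-18-13-12-12-10-19 18-15 12-20 14-17 6-13-8-7 0-4 10-17 7-27 9-2 21 7 13-3 12-8z"/><path data-sink="171 115" data-exterior="0" d="M361 16l-345 1 1 43 12-4 6-6 10-25 9 6 49-1-4 1-4 6 0 34 4 14-2 37 3 12 11 23 1 9-5 23-7 13-13 13-5 2-11-1-24 11-31 3 1 142 10-4 36-4 16-12 23-7 31-4 54 0 10-5 18-4 18-13 26-65-2-8-8-8-4-8-5-21-1-20 5-22 39-49 10-20 10-10 16-9 41-44z"/><path data-sink="527 199" data-exterior="1" d="M527 16l-6 0-22 20-16 9-9 2-21-7-9 2-7 27-10 17 0 4 8 7-6 13-14 17-12 20-18 15 10 19 12 12 20 14-6 1-37 30-8 16-15 17-8 20-6 6 5 22 0 11-16 29-3 10 8 41 10 13 12 5 11 1 51 2 2 6 8 8 23 4 19 11 8-1 20-12 8-9 6-9 9-8z"/><path data-sink="17 195" data-exterior="1" d="M45 25l-10 25-6 6-13 5 1 168 30-2 24-11 11 1 5-2 13-13 7-13 5-23-1-9-11-23-3-12 2-37-4-14 0-34 4-6 4-1-49 1z"/><path data-sink="62 497" data-exterior="0" d="M65 368l-6 23 1 31-3 8-10 10-9 5-11 6-11 2 1 75 83-1-7-17 0-40 16-32 2-13-3-7-7-7-10-6-23-20-3-6z"/>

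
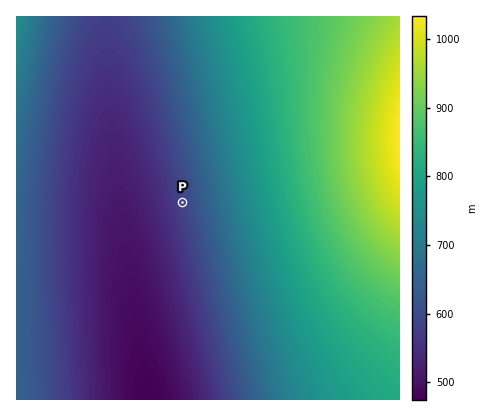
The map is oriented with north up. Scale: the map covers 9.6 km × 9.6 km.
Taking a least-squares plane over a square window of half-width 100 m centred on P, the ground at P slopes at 5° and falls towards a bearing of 257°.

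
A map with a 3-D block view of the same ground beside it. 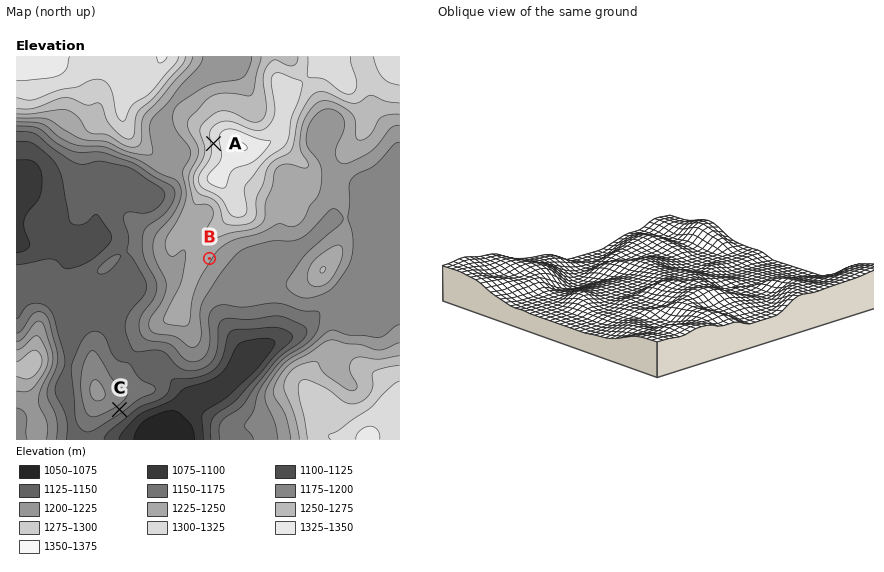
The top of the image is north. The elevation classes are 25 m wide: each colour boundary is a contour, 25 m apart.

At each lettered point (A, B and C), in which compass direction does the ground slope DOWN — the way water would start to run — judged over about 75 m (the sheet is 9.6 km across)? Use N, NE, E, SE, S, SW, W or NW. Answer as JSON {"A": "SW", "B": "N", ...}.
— {"A": "W", "B": "SE", "C": "SE"}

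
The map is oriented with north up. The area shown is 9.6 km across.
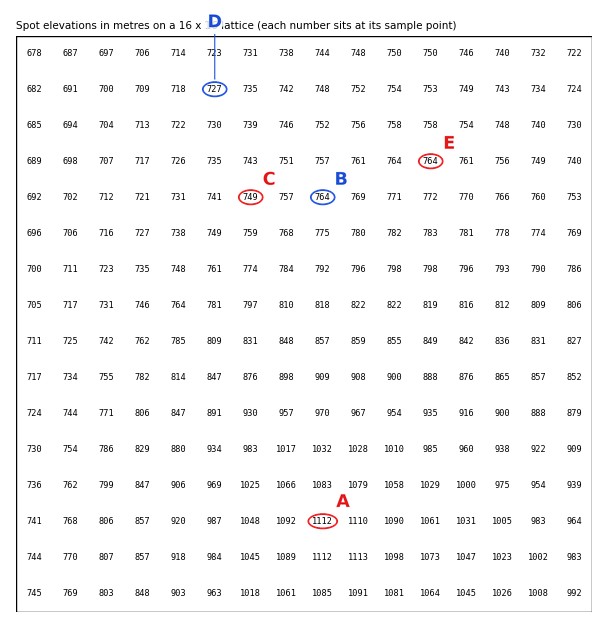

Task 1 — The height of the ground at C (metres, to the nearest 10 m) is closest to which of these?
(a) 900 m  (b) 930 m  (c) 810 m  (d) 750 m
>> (d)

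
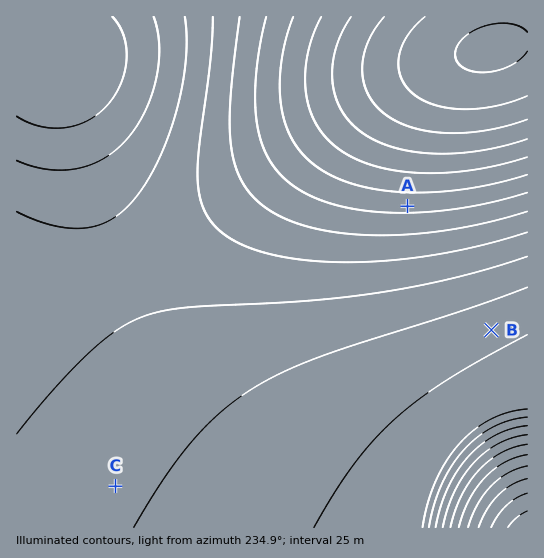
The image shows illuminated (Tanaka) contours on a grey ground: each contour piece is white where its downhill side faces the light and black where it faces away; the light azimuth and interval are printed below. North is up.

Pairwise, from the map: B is below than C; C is below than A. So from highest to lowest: A C B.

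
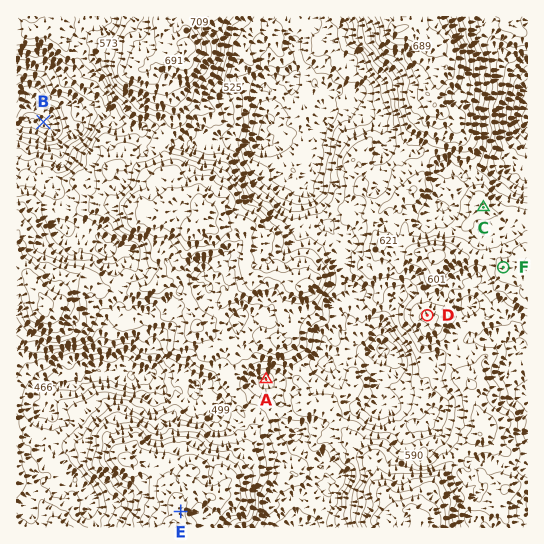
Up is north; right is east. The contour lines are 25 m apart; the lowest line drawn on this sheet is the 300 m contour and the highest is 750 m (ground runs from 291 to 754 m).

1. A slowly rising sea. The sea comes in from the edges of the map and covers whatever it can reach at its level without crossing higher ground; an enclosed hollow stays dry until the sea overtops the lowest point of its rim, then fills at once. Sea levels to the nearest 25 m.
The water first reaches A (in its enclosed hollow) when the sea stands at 500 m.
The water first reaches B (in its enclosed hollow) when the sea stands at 325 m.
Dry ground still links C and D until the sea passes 600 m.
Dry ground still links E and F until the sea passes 525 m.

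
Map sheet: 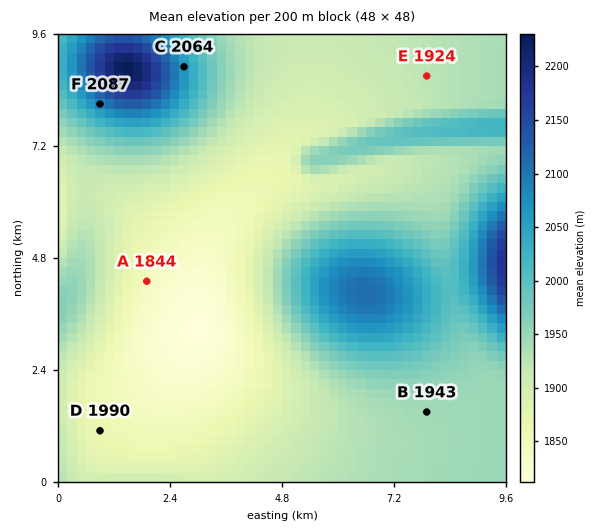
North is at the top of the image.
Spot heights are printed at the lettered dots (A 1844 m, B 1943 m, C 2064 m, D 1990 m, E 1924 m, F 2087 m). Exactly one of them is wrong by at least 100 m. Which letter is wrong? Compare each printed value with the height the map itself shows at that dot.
D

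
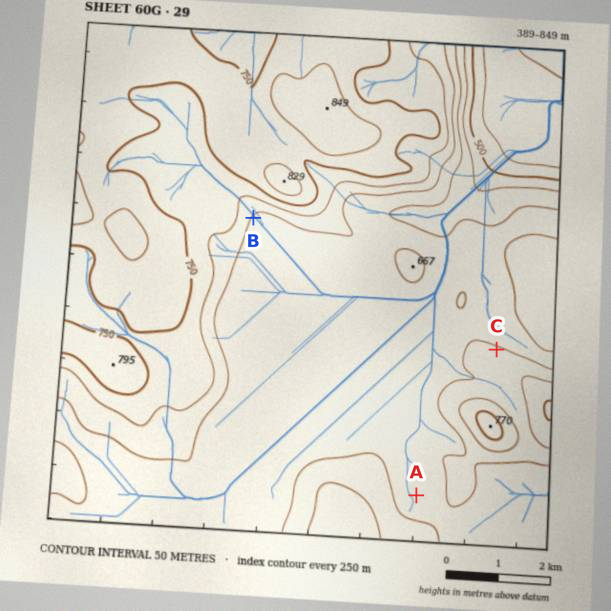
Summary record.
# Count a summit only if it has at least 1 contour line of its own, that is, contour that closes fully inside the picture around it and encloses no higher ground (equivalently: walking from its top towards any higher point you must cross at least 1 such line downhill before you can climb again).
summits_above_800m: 3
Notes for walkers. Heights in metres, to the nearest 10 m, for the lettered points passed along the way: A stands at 630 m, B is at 640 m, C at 660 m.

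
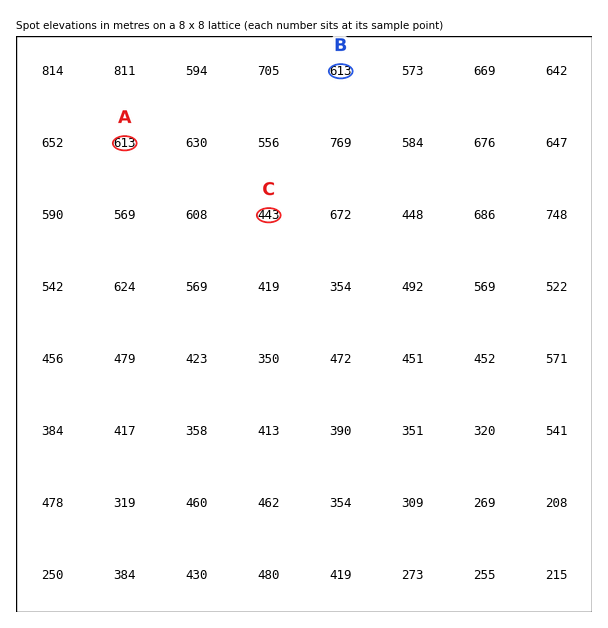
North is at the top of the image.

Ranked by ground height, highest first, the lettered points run B A C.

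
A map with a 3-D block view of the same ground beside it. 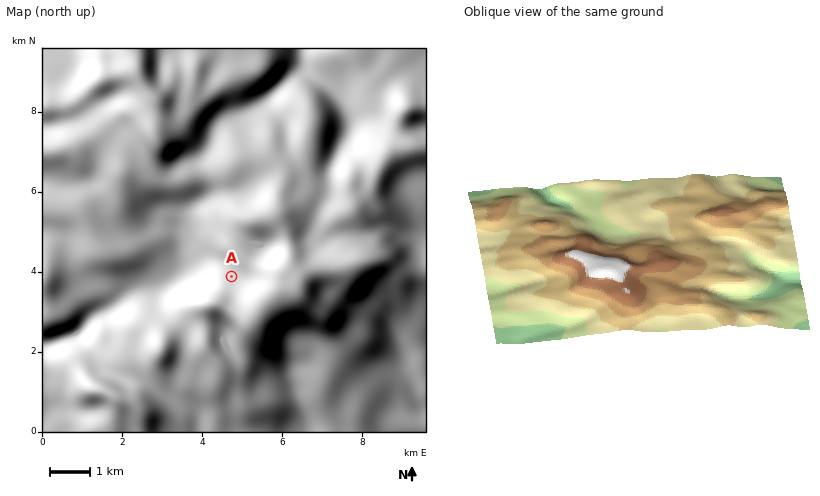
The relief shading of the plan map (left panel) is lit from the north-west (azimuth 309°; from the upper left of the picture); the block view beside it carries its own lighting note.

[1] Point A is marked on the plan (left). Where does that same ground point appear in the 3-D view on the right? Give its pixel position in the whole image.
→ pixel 609 250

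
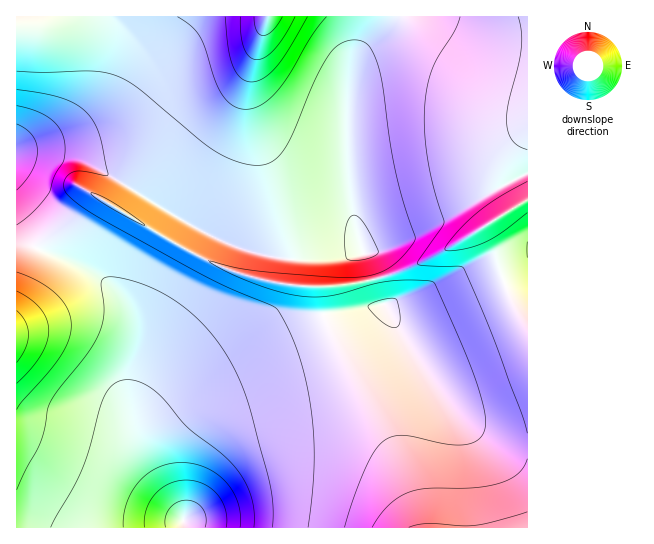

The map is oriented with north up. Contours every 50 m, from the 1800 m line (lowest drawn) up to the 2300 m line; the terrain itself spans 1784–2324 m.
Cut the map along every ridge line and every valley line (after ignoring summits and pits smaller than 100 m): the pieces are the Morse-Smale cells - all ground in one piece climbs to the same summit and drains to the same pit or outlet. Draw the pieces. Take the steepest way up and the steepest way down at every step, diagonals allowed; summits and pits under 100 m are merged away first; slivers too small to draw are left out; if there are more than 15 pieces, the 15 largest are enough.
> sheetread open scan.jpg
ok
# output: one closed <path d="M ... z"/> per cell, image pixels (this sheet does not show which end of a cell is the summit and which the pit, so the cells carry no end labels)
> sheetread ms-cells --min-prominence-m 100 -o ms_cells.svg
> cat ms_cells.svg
<path d="M527 16l-151 1-1 10-7 14-12 16-5 14-4 32 0 52 2 36 7 40 5 19 7 5 11 43 4 7-65 11-28 12-85 47-31 21-21 19-8 18 2 16 13 29 23 37 0 13 345-1z"/><path d="M375 16l-359 1 0 205 11 17 7 8 36 14 28 15 22 19 9 14 8 22 0 22-6 26 0 28 4 26 10 28 30 44 0-4-24-42-6-17 0-9 6-14 16-18 55-37 83-43 24-8 54-8-4-7-11-43-7-5-5-19-7-40-2-36 0-52 4-32 5-14 12-16 7-14z"/><path d="M17 223l-1 304 166 1 1-11-38-56-10-28-4-26 0-28 6-26 0-22-8-22-9-14-22-19-28-15-36-14-7-8z"/>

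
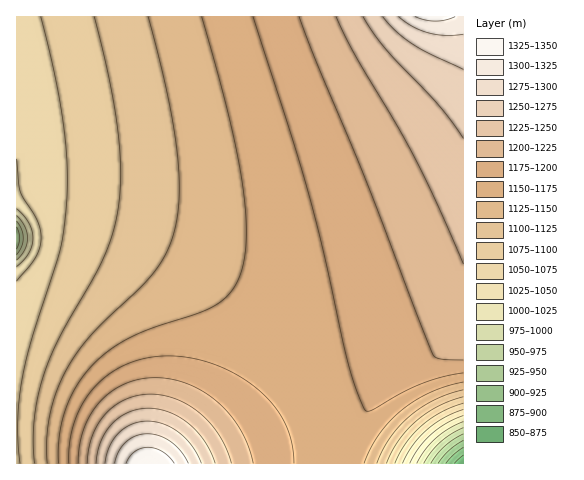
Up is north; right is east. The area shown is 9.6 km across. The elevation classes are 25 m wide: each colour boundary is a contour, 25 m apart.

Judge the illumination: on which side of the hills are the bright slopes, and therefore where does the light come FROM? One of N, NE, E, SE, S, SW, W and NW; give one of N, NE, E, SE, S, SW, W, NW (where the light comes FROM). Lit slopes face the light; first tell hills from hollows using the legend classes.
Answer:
E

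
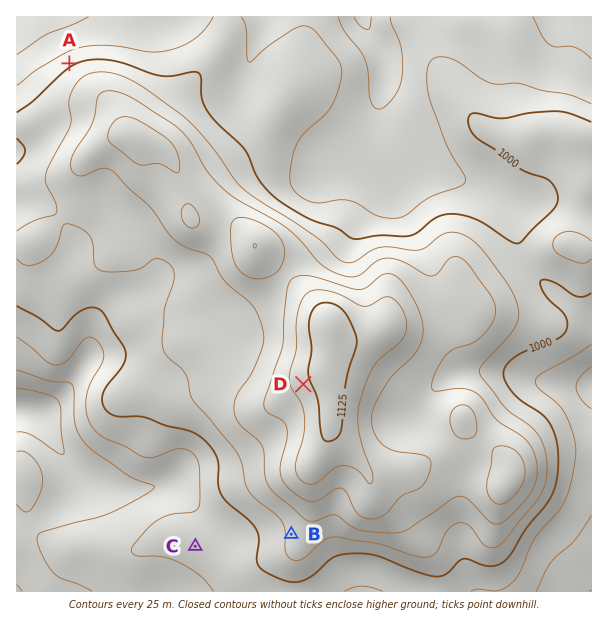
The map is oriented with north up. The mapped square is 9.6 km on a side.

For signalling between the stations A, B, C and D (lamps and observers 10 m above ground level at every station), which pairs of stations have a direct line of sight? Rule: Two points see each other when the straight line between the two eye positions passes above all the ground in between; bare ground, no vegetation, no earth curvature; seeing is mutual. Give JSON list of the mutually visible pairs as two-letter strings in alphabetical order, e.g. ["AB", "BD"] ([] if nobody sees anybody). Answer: ["BC", "CD"]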